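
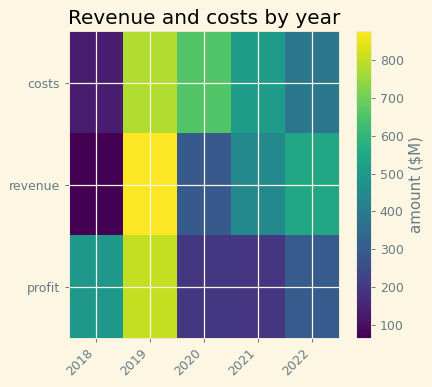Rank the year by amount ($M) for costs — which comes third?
2021

Top 4 for costs: 2019 ≈ 800, 2020 ≈ 700, 2021 ≈ 500, 2022 ≈ 400.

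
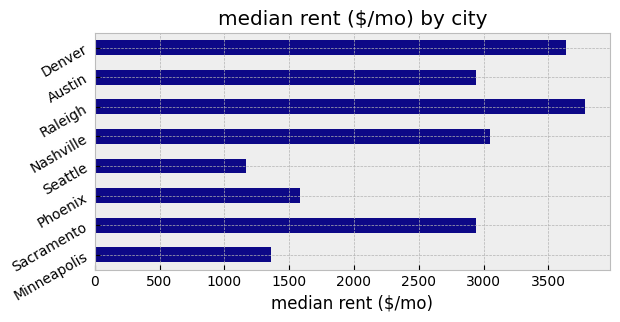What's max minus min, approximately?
Max Raleigh ≈ 4000, min Seattle ≈ 1000; range ≈ 3000.

≈ 3000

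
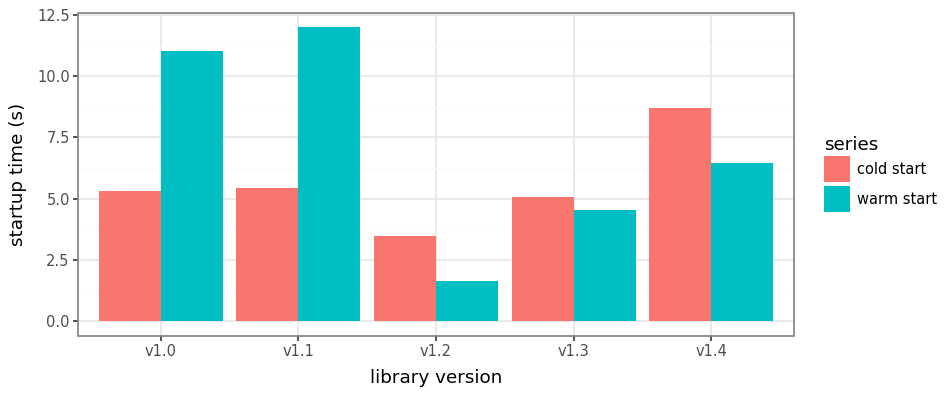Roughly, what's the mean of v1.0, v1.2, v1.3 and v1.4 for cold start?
≈ 6

(5 + 3 + 5 + 9) / 4 ≈ 6.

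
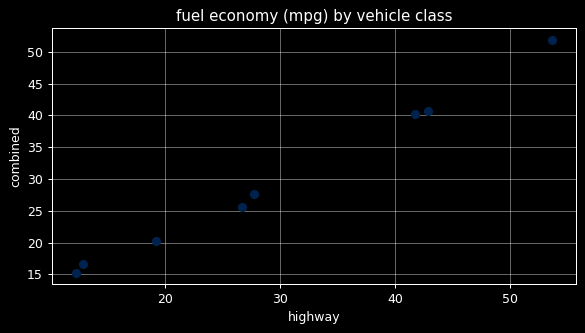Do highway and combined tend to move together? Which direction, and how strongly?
Points are positively correlated; strong (|r| ≈ 1.0).

positive, strong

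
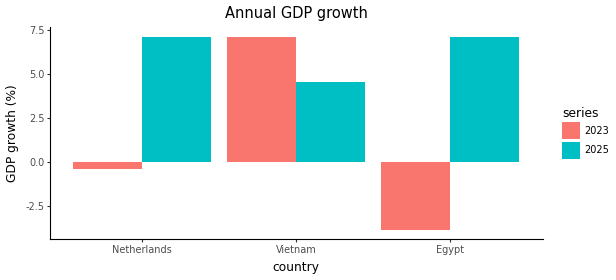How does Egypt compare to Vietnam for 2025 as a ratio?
≈ 1.4×

Egypt ≈ 7, Vietnam ≈ 5; 7/5 ≈ 1.4.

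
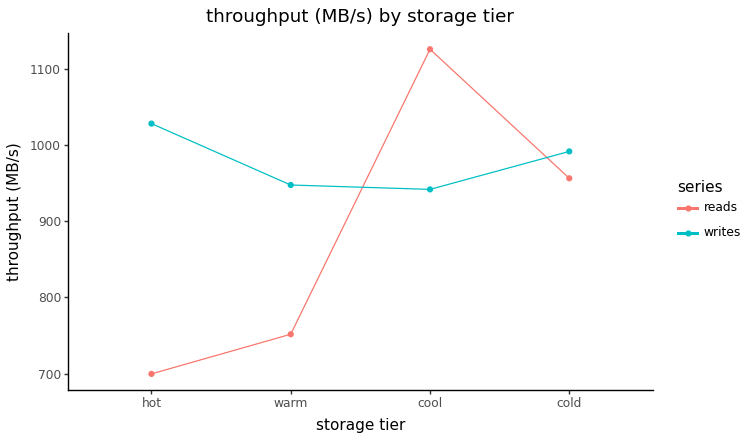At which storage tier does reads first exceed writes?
cool

warm: reads ≈ 750 vs writes ≈ 950 (not yet); cool: reads ≈ 1150 vs writes ≈ 950 (first crossover).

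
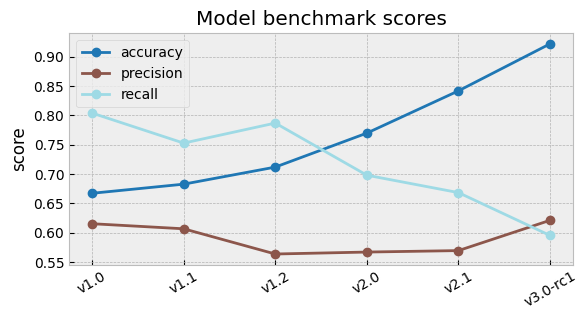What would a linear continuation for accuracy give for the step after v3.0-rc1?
Last three: 0.75, 0.85, 0.90 → slope ≈ 0.075/step → next ≈ 0.975.

≈ 0.975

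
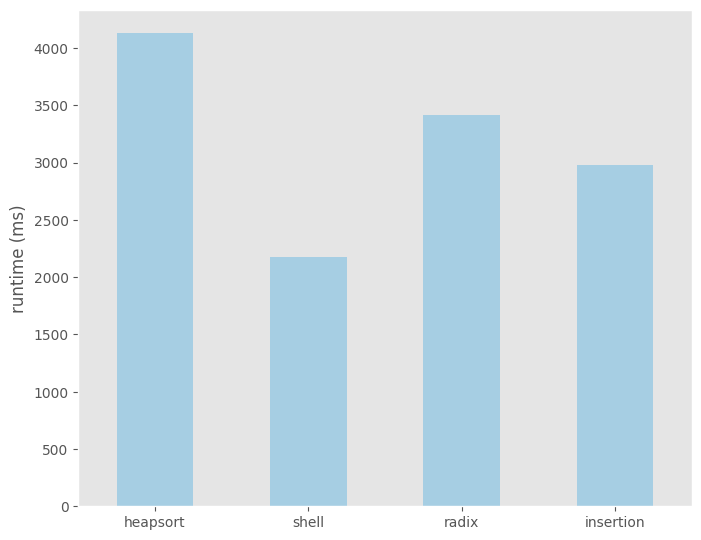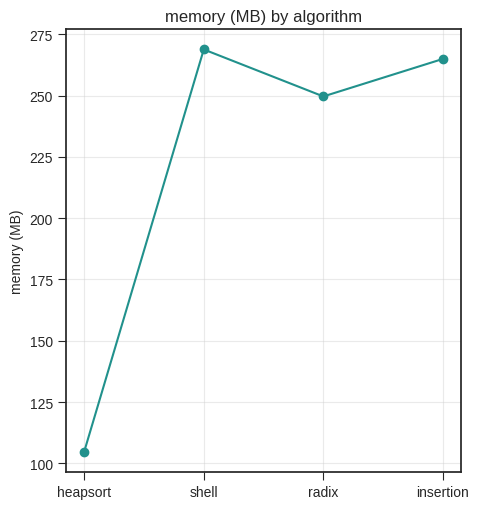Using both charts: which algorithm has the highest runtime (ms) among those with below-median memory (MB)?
Chart 2 median memory (MB) ≈ 250; below-median algorithms: heapsort, radix. Among those, heapsort has the highest runtime (ms) (≈ 4000).

heapsort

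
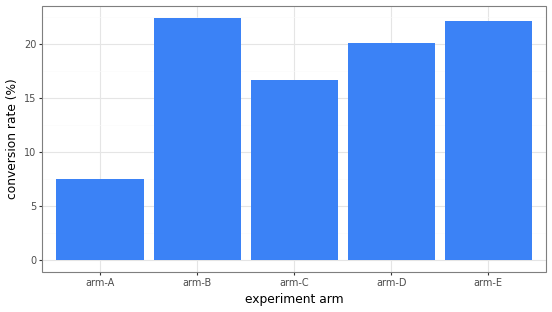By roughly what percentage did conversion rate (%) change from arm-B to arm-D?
≈ -9.1%

arm-B ≈ 22, arm-D ≈ 20; (20 − 22) / 22 ≈ -9.1%.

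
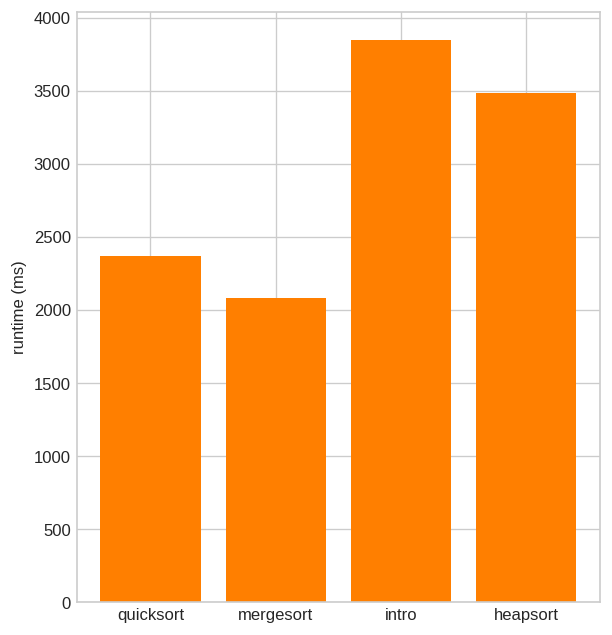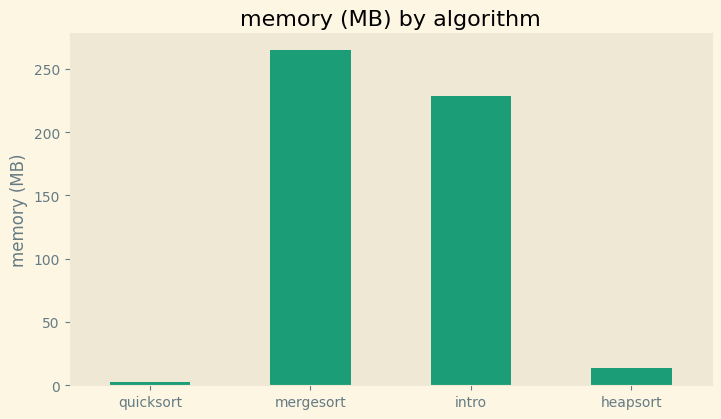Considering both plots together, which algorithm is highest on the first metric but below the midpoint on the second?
heapsort

Chart 2 median memory (MB) ≈ 125; below-median algorithms: quicksort, heapsort. Among those, heapsort has the highest runtime (ms) (≈ 3500).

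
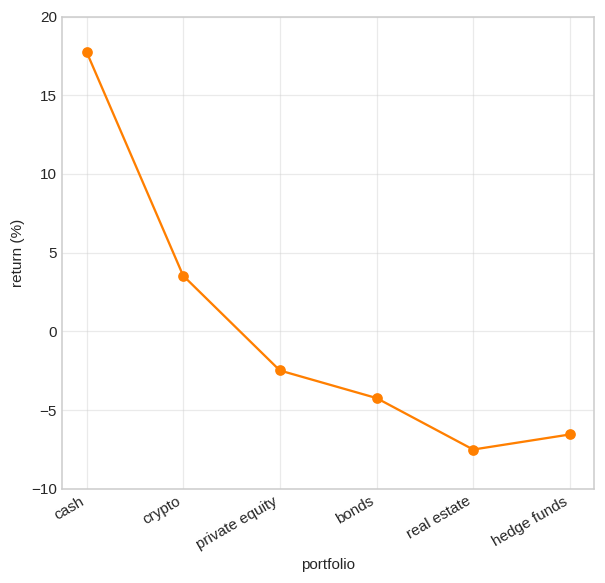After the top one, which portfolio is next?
Top 3: cash ≈ 20, crypto ≈ 5, private equity ≈ 0.

crypto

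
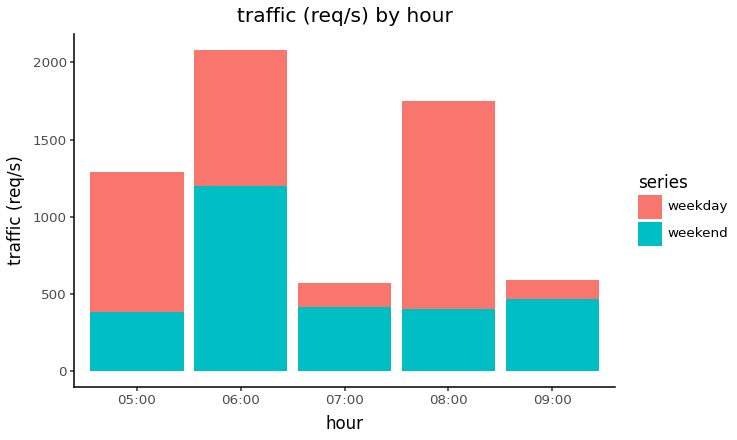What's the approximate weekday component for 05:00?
weekday top ≈ 1200, bottom ≈ 400; segment ≈ 800.

≈ 800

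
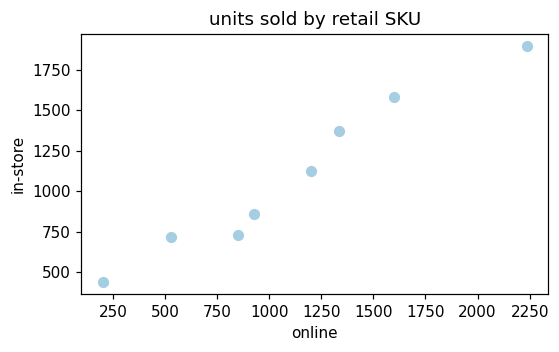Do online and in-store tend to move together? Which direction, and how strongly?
positive, strong

Points are positively correlated; strong (|r| ≈ 1.0).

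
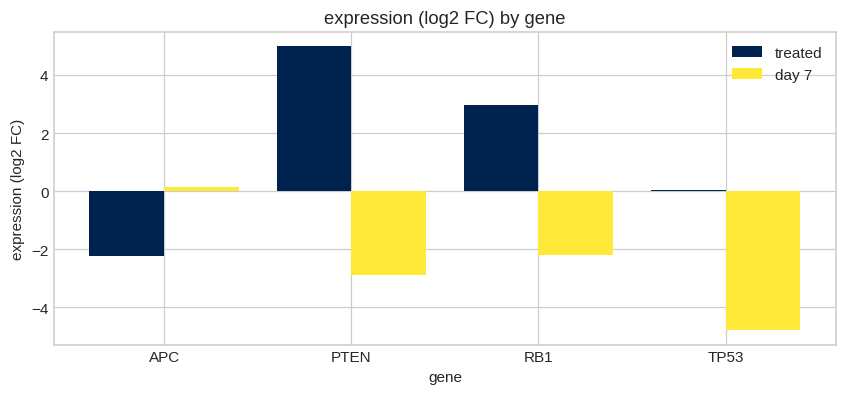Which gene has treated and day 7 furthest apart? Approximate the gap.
PTEN, ≈ 8 log2 FC

PTEN: treated ≈ 5, day 7 ≈ -3 → gap ≈ 8. Next-largest (RB1) is only ≈ 5.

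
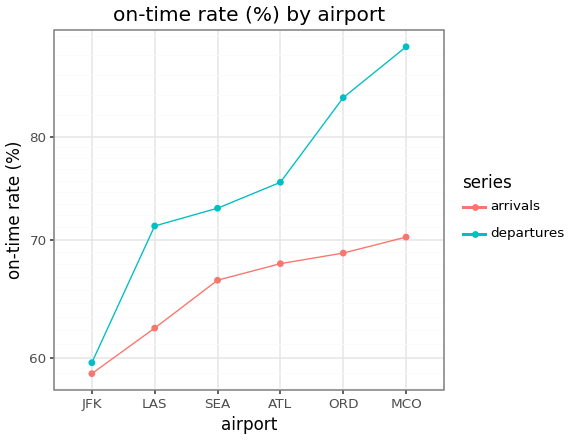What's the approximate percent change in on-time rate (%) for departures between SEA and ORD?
SEA ≈ 75, ORD ≈ 85; (85 − 75) / 75 ≈ +13.3%.

≈ +13.3%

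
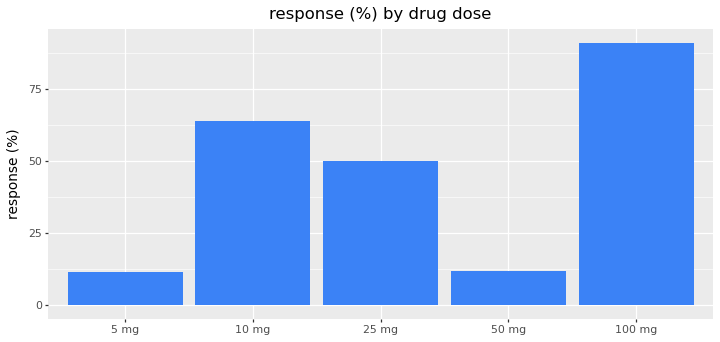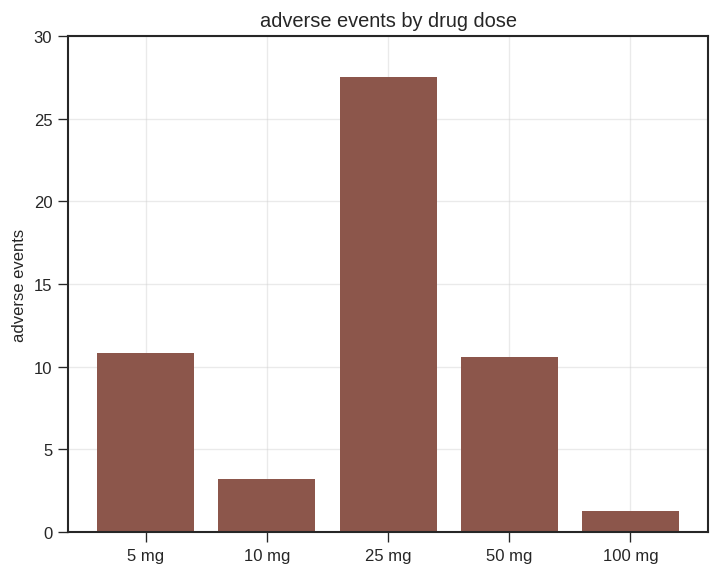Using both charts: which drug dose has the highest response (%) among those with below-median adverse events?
Chart 2 median adverse events ≈ 10; below-median drug doses: 10 mg, 100 mg. Among those, 100 mg has the highest response (%) (≈ 90).

100 mg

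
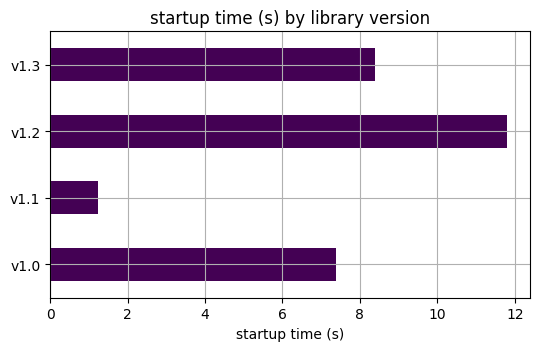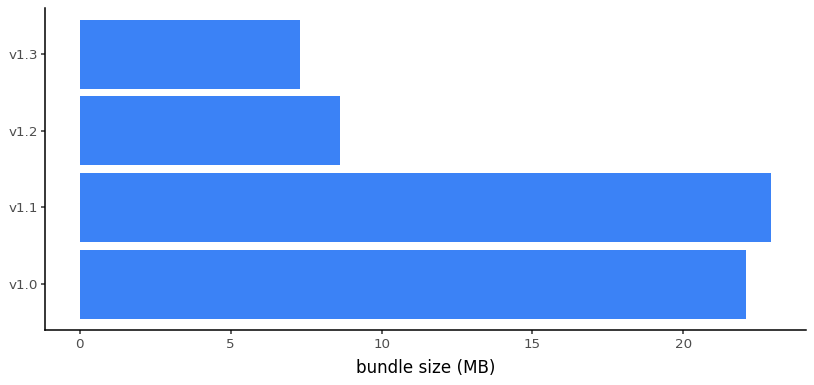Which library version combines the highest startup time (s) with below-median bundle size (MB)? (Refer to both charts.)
Chart 2 median bundle size (MB) ≈ 15; below-median library versions: v1.2, v1.3. Among those, v1.2 has the highest startup time (s) (≈ 12).

v1.2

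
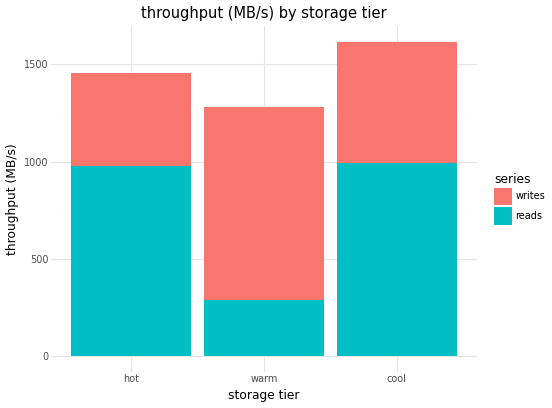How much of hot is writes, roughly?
writes top ≈ 1400, bottom ≈ 1000; segment ≈ 400.

≈ 400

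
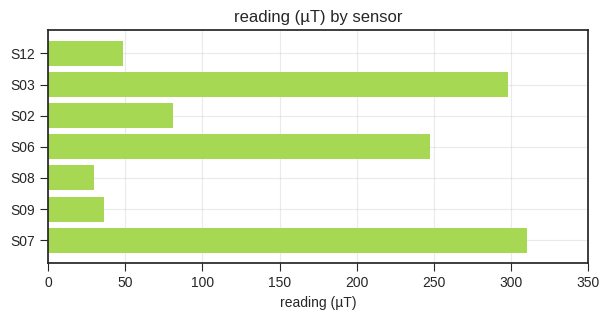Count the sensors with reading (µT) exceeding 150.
Above 150: S03, S06, S07.

3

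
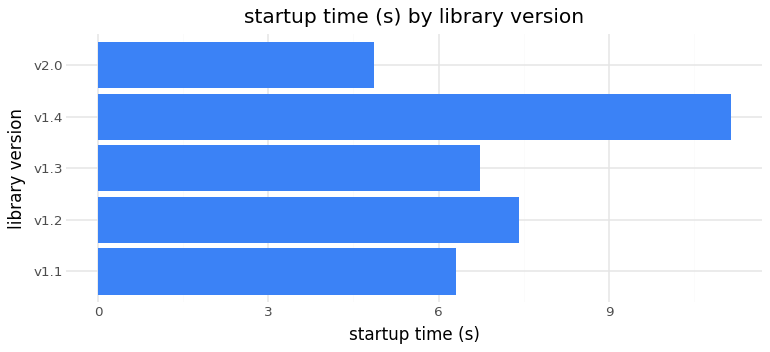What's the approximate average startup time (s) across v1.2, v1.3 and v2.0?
(7 + 7 + 5) / 3 ≈ 6.

≈ 6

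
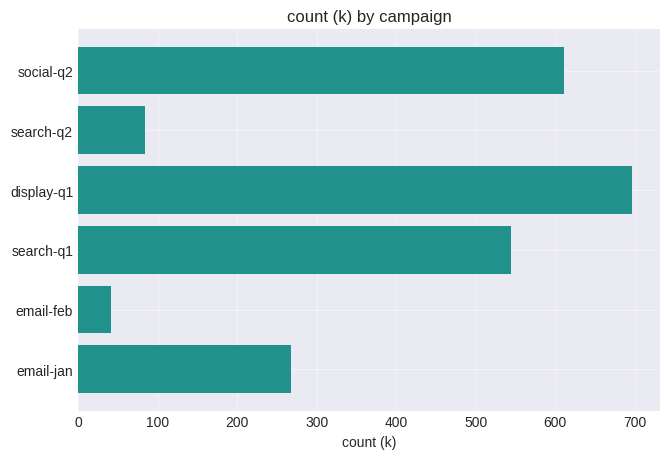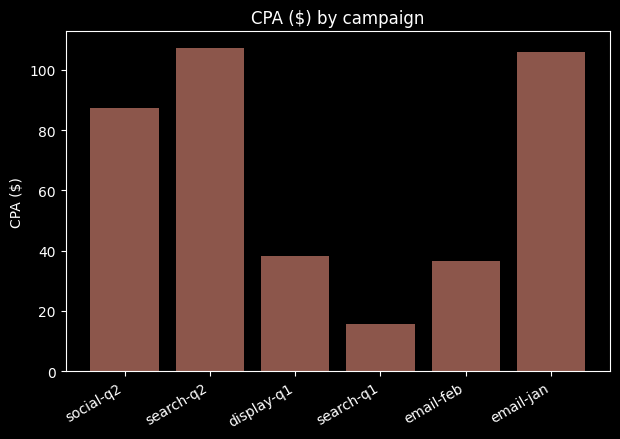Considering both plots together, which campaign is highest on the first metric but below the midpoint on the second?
Chart 2 median CPA ($) ≈ 60; below-median campaigns: display-q1, search-q1, email-feb. Among those, display-q1 has the highest count (k) (≈ 700).

display-q1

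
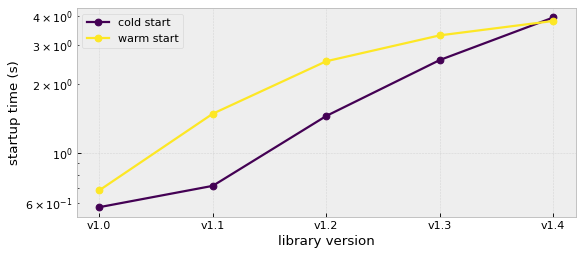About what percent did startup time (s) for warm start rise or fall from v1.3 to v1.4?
≈ +14.3%

v1.3 ≈ 3.5, v1.4 ≈ 4.0; (4.0 − 3.5) / 3.5 ≈ +14.3%.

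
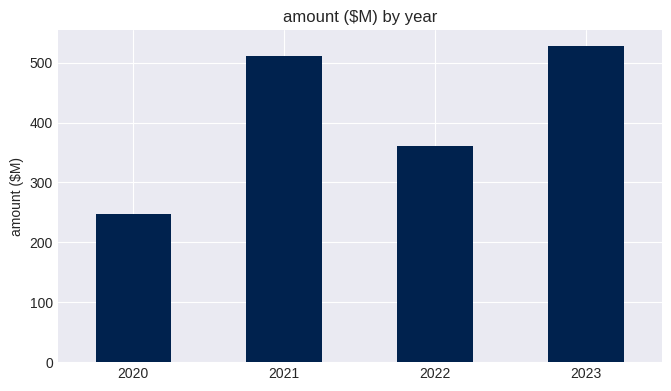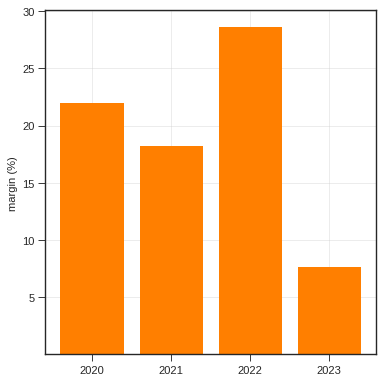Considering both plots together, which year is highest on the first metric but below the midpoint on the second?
2023

Chart 2 median margin (%) ≈ 20; below-median years: 2021, 2023. Among those, 2023 has the highest amount ($M) (≈ 550).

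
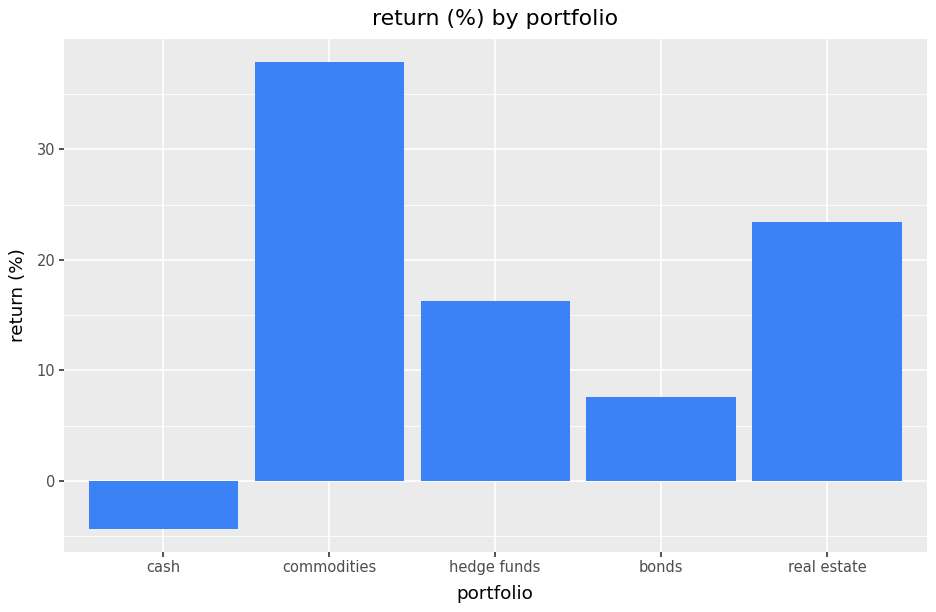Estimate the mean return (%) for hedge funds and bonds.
≈ 12

(15 + 10) / 2 ≈ 12.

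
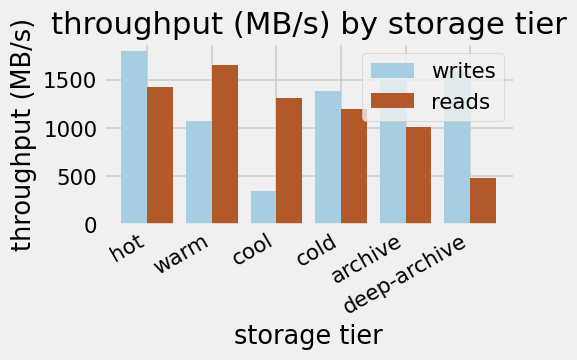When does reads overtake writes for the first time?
hot: reads ≈ 1400 vs writes ≈ 1800 (not yet); warm: reads ≈ 1600 vs writes ≈ 1000 (first crossover).

warm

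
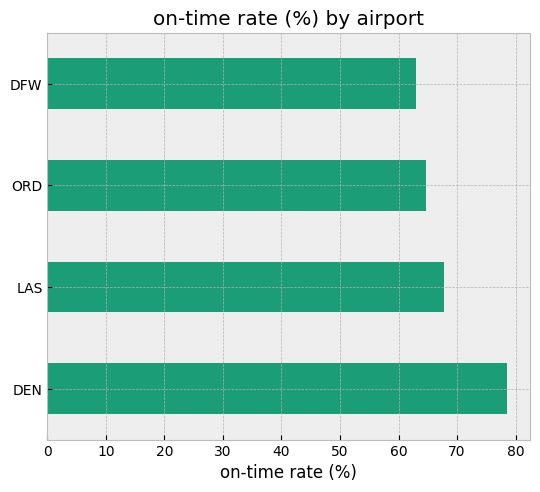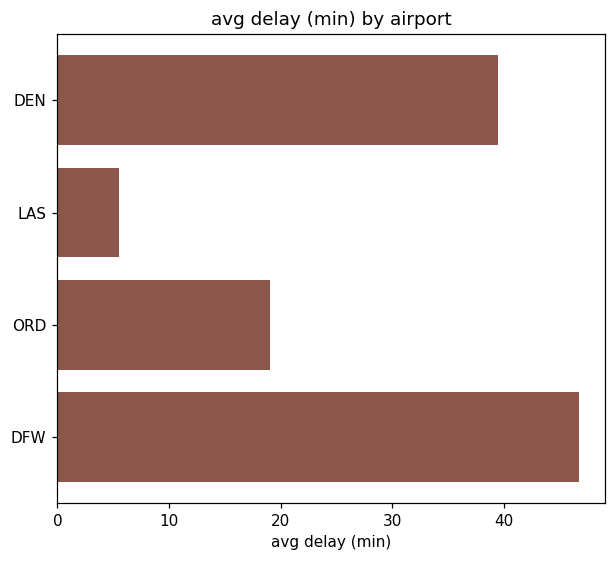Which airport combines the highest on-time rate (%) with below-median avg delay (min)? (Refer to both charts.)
LAS

Chart 2 median avg delay (min) ≈ 30; below-median airports: LAS, ORD. Among those, LAS has the highest on-time rate (%) (≈ 70).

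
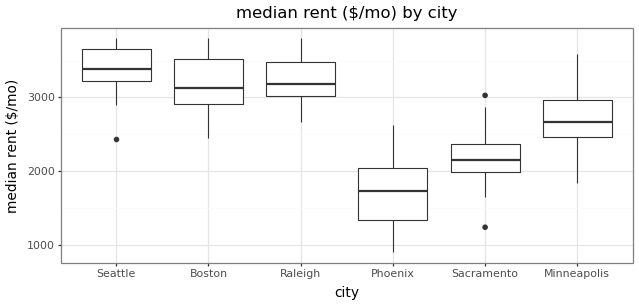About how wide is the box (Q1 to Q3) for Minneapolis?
≈ 600

Q3 ≈ 3000, Q1 ≈ 2400; IQR ≈ 600.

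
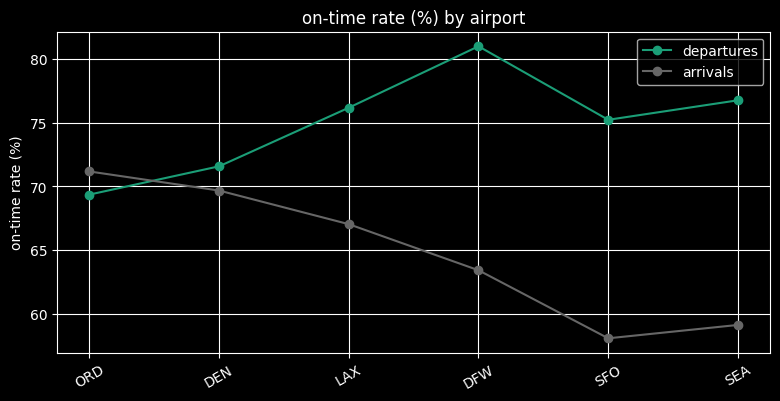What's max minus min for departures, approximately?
Max DFW ≈ 82, min ORD ≈ 70; range ≈ 12.

≈ 12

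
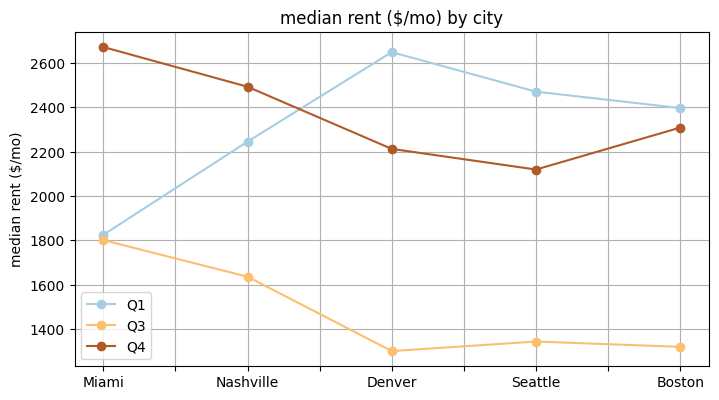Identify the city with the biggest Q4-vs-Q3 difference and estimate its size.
Boston: Q4 ≈ 2400, Q3 ≈ 1400 → gap ≈ 1000. Next-largest (Denver) is only ≈ 800.

Boston, ≈ 1000 $/mo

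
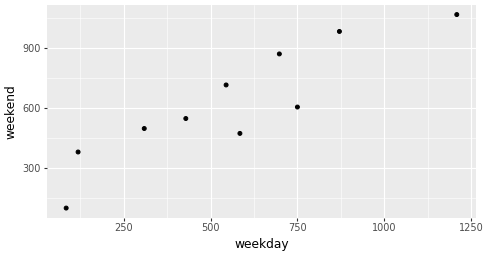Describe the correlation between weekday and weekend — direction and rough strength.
Points are positively correlated; strong (|r| ≈ 0.9).

positive, strong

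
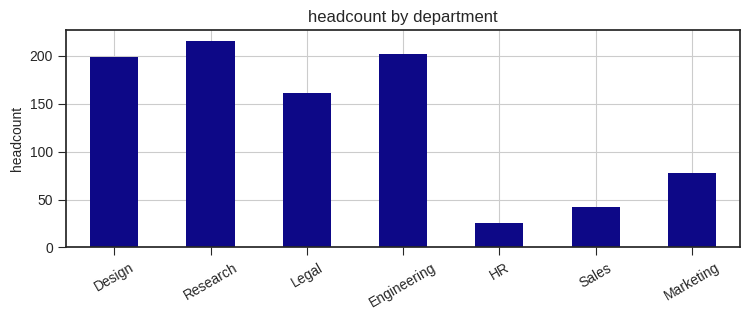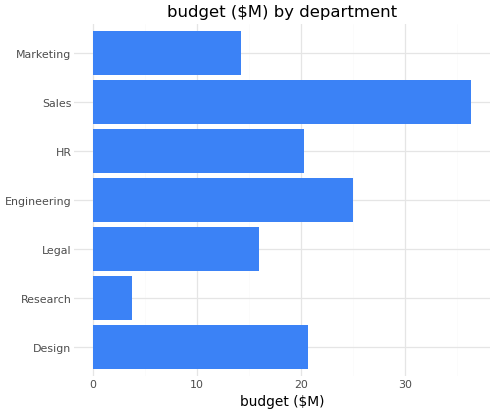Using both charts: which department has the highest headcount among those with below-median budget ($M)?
Chart 2 median budget ($M) ≈ 20; below-median departments: Research, Legal, Marketing. Among those, Research has the highest headcount (≈ 220).

Research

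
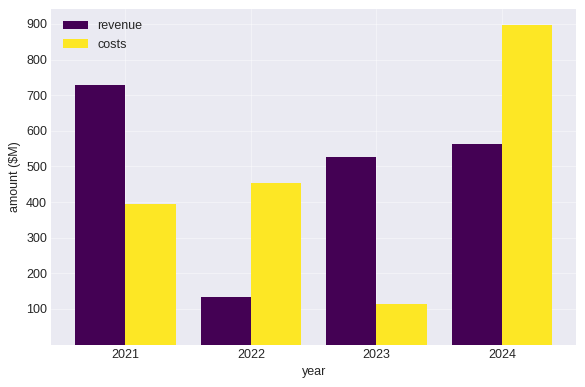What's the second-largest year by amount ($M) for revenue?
Top 3 for revenue: 2021 ≈ 700, 2024 ≈ 600, 2023 ≈ 500.

2024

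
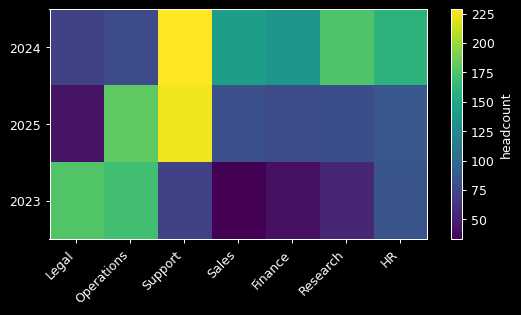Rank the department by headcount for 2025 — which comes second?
Operations

Top 3 for 2025: Support ≈ 220, Operations ≈ 180, HR ≈ 80.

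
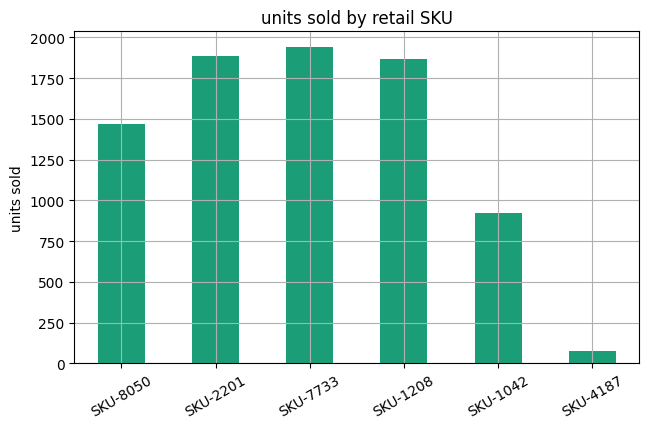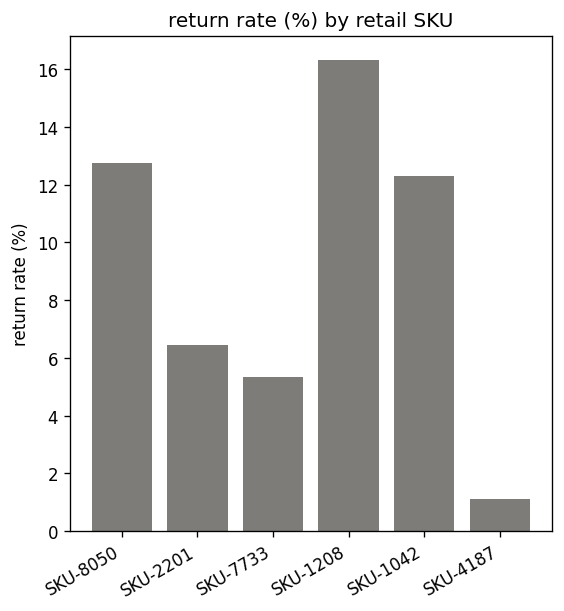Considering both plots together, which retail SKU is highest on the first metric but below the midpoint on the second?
Chart 2 median return rate (%) ≈ 10; below-median retail SKUs: SKU-2201, SKU-7733, SKU-4187. Among those, SKU-7733 has the highest units sold (≈ 2000).

SKU-7733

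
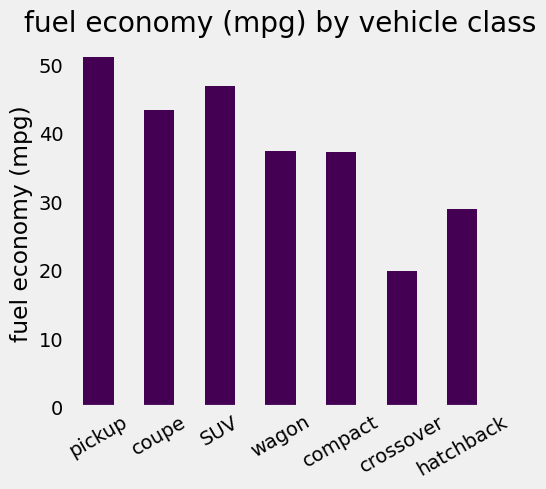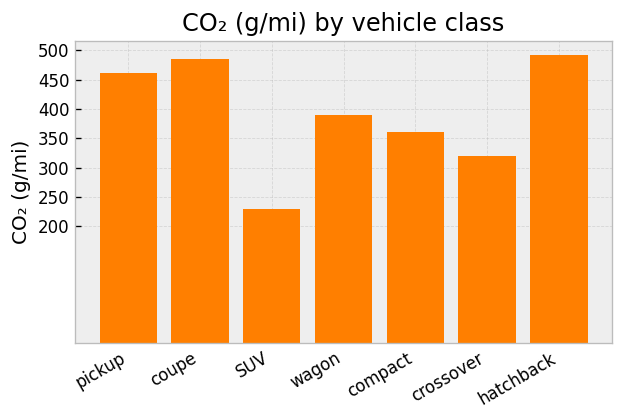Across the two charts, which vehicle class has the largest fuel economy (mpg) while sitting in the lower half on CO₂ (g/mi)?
Chart 2 median CO₂ (g/mi) ≈ 400; below-median vehicle classes: SUV, compact, crossover. Among those, SUV has the highest fuel economy (mpg) (≈ 45).

SUV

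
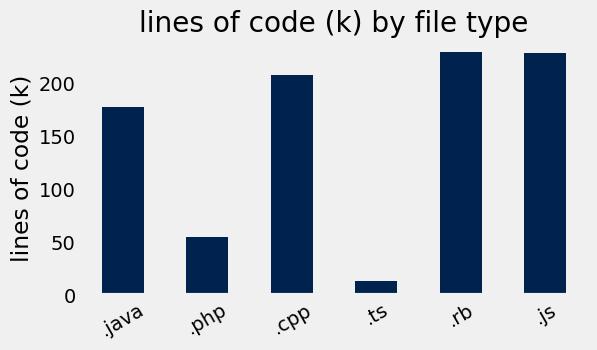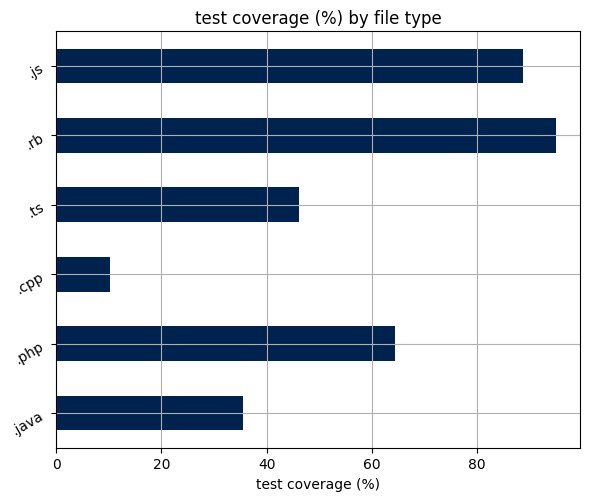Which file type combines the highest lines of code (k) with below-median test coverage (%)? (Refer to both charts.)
Chart 2 median test coverage (%) ≈ 60; below-median file types: .java, .cpp, .ts. Among those, .cpp has the highest lines of code (k) (≈ 200).

.cpp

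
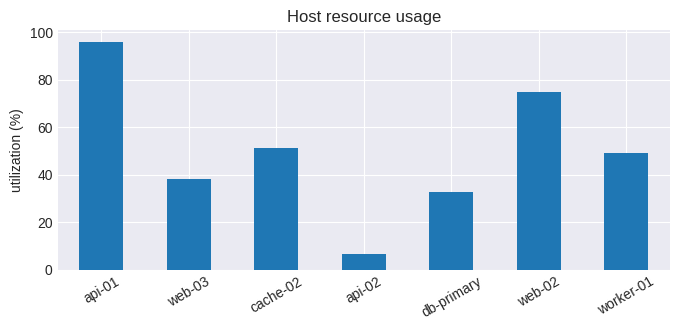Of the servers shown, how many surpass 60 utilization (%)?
Above 60: api-01, web-02.

2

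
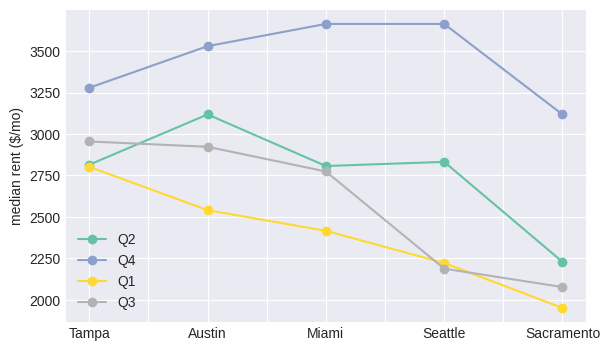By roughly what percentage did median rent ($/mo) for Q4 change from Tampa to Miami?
Tampa ≈ 3200, Miami ≈ 3600; (3600 − 3200) / 3200 ≈ +12.5%.

≈ +12.5%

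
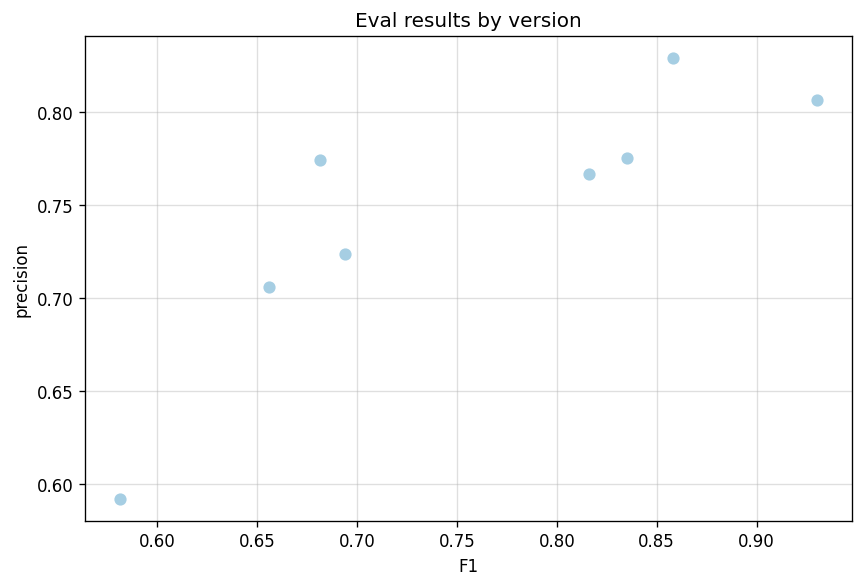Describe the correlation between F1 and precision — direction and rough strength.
Points are positively correlated; strong (|r| ≈ 0.8).

positive, strong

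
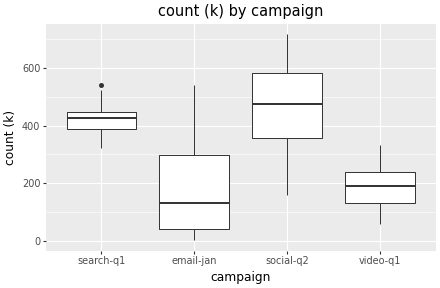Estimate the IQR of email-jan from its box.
≈ 250

Q3 ≈ 300, Q1 ≈ 50; IQR ≈ 250.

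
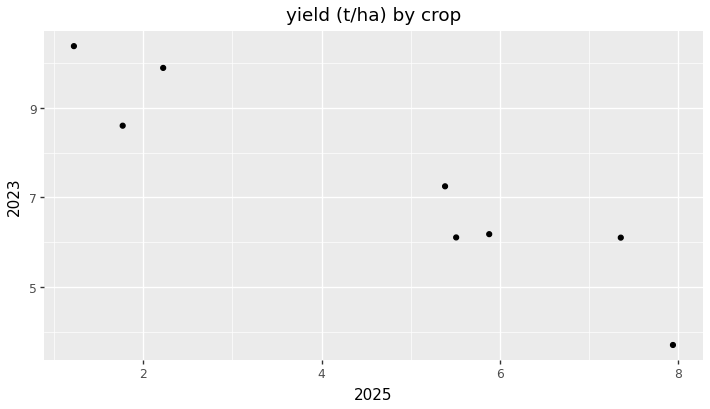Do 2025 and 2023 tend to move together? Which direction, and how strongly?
negative, strong

Points are negatively correlated; strong (|r| ≈ 0.9).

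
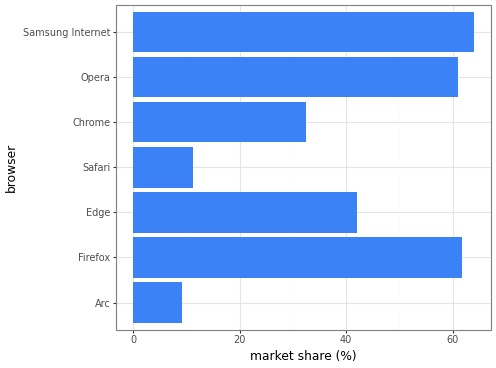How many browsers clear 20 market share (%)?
5

Above 20: Firefox, Edge, Chrome, Opera, Samsung Internet.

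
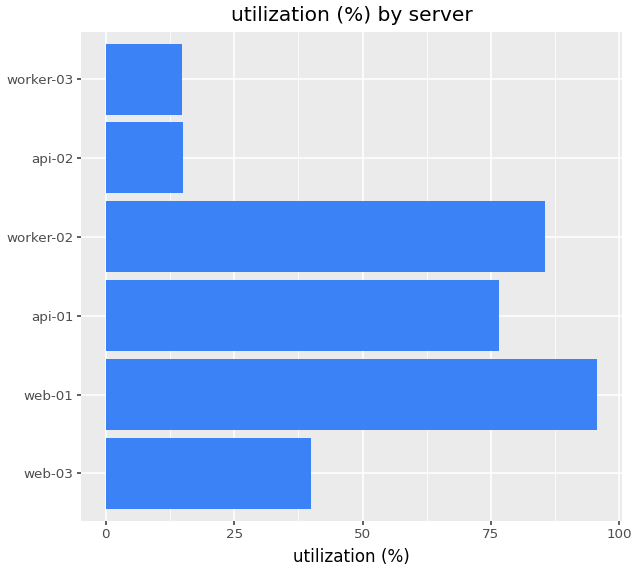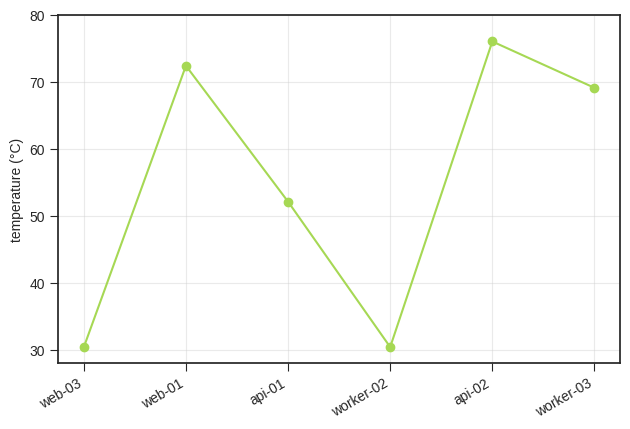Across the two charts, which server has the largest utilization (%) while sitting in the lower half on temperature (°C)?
worker-02

Chart 2 median temperature (°C) ≈ 60; below-median servers: web-03, api-01, worker-02. Among those, worker-02 has the highest utilization (%) (≈ 90).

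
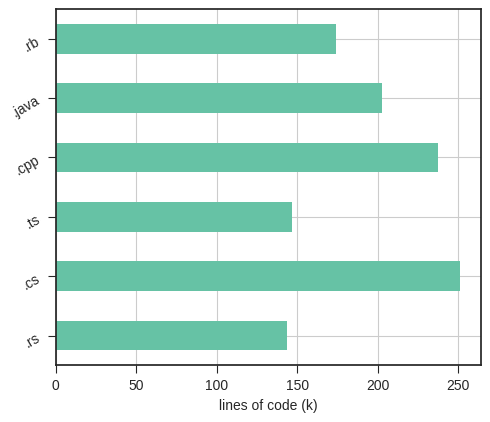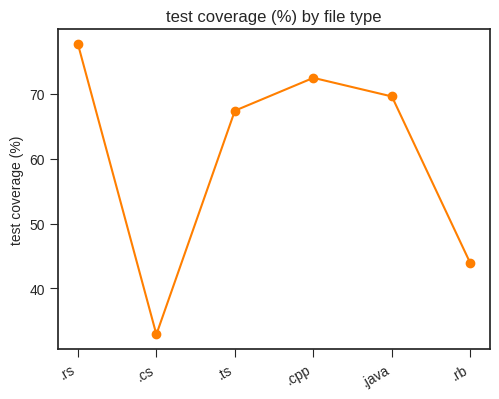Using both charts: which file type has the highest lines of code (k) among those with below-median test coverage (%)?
.cs

Chart 2 median test coverage (%) ≈ 70; below-median file types: .cs, .ts, .rb. Among those, .cs has the highest lines of code (k) (≈ 250).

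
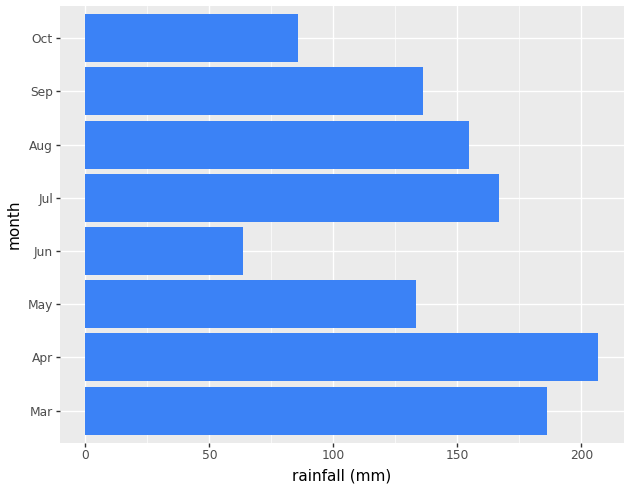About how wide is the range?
Max Apr ≈ 200, min Jun ≈ 60; range ≈ 140.

≈ 140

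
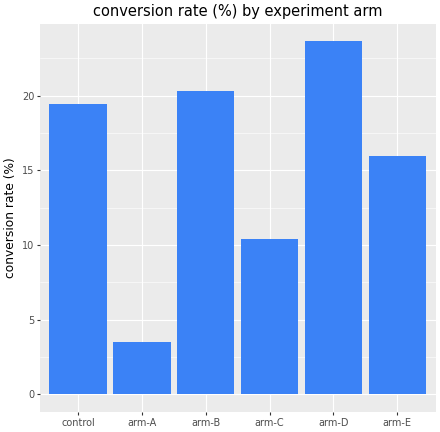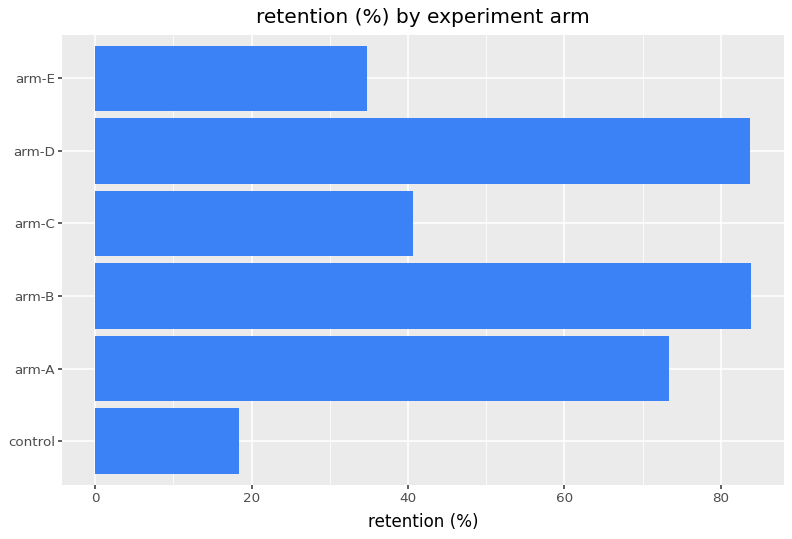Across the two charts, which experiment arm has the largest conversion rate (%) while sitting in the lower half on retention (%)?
control

Chart 2 median retention (%) ≈ 60; below-median experiment arms: control, arm-C, arm-E. Among those, control has the highest conversion rate (%) (≈ 20).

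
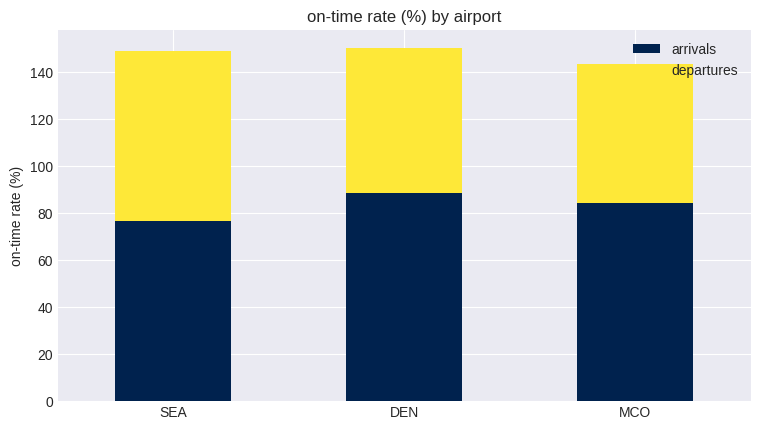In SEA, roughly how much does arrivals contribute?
arrivals top ≈ 80, bottom ≈ 0; segment ≈ 80.

≈ 80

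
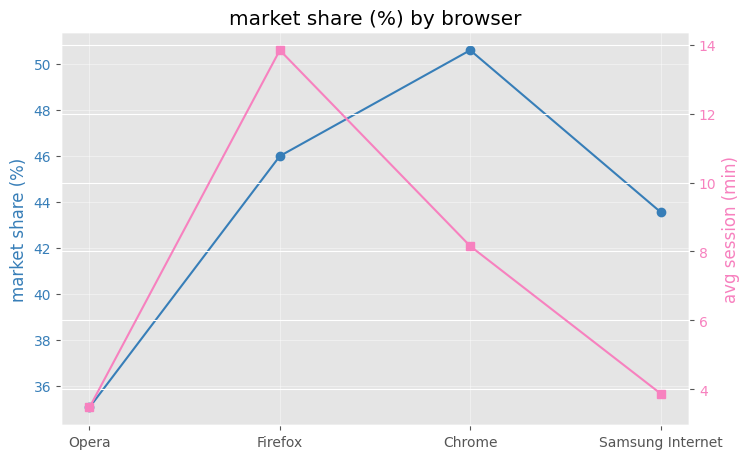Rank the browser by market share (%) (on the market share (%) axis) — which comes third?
Samsung Internet

Top 4 (on the market share (%) axis): Chrome ≈ 50, Firefox ≈ 46, Samsung Internet ≈ 44, Opera ≈ 36.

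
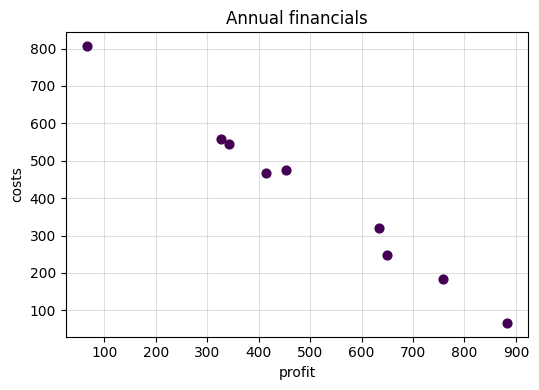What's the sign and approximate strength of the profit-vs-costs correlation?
negative, strong

Points are negatively correlated; strong (|r| ≈ 1.0).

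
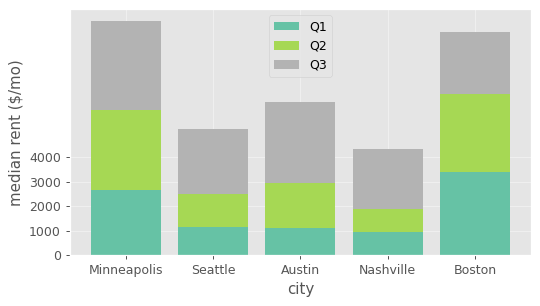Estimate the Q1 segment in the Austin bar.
≈ 1000

Q1 top ≈ 1000, bottom ≈ 0; segment ≈ 1000.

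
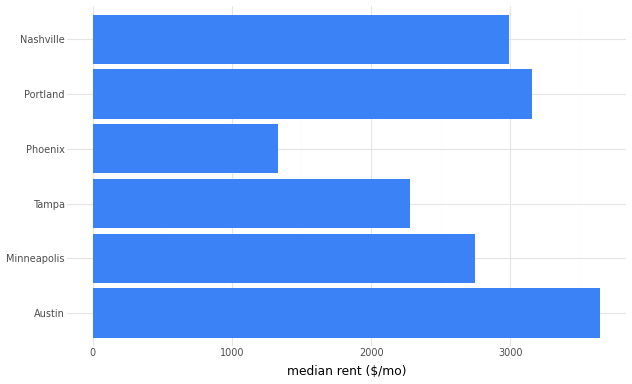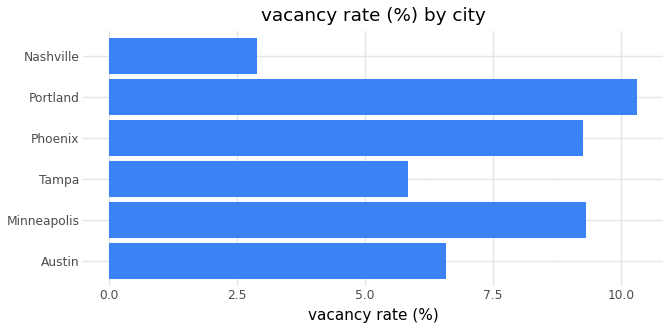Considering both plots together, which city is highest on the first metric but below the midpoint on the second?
Austin

Chart 2 median vacancy rate (%) ≈ 8; below-median cities: Austin, Tampa, Nashville. Among those, Austin has the highest median rent ($/mo) (≈ 3500).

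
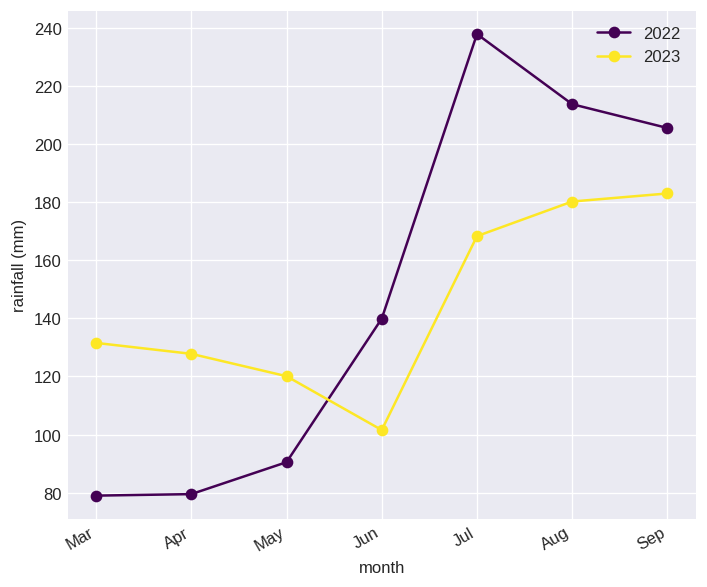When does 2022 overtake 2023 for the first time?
Jun

May: 2022 ≈ 100 vs 2023 ≈ 120 (not yet); Jun: 2022 ≈ 140 vs 2023 ≈ 100 (first crossover).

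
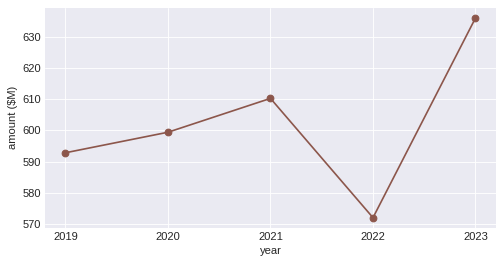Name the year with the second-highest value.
2021

Top 3: 2023 ≈ 640, 2021 ≈ 610, 2020 ≈ 600.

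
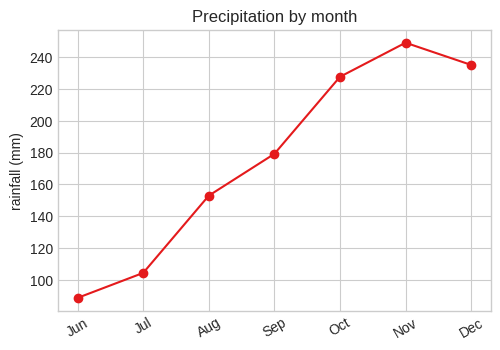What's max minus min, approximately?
≈ 160

Max Nov ≈ 240, min Jun ≈ 80; range ≈ 160.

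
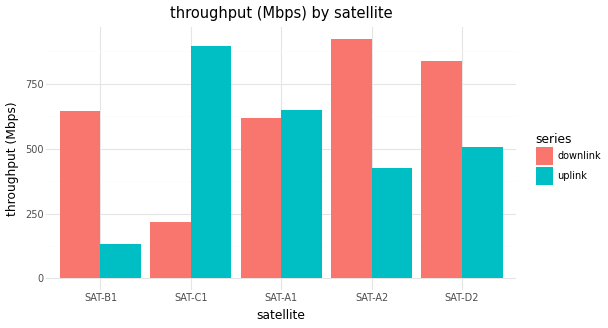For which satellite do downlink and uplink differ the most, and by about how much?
SAT-C1: downlink ≈ 200, uplink ≈ 900 → gap ≈ 700. Next-largest (SAT-B1) is only ≈ 500.

SAT-C1, ≈ 700 Mbps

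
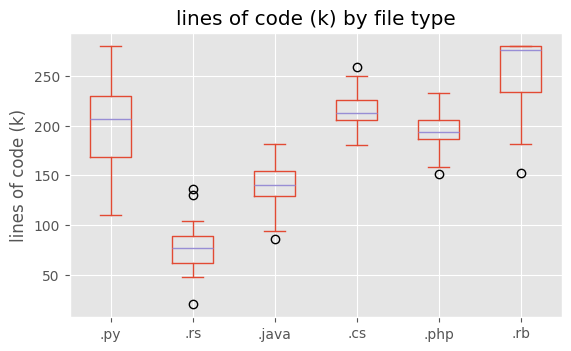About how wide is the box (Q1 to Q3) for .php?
≈ 20

Q3 ≈ 200, Q1 ≈ 180; IQR ≈ 20.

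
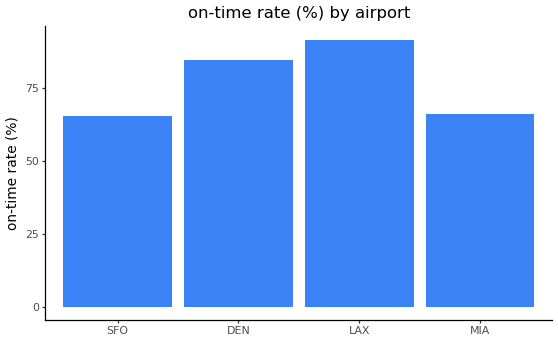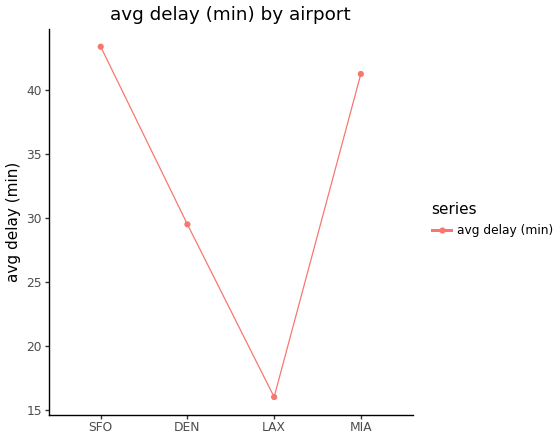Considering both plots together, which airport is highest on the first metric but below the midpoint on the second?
Chart 2 median avg delay (min) ≈ 35; below-median airports: DEN, LAX. Among those, LAX has the highest on-time rate (%) (≈ 90).

LAX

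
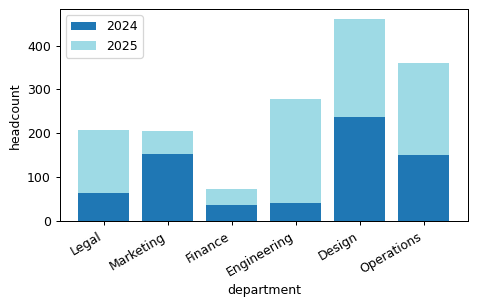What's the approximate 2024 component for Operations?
2024 top ≈ 150, bottom ≈ 0; segment ≈ 150.

≈ 150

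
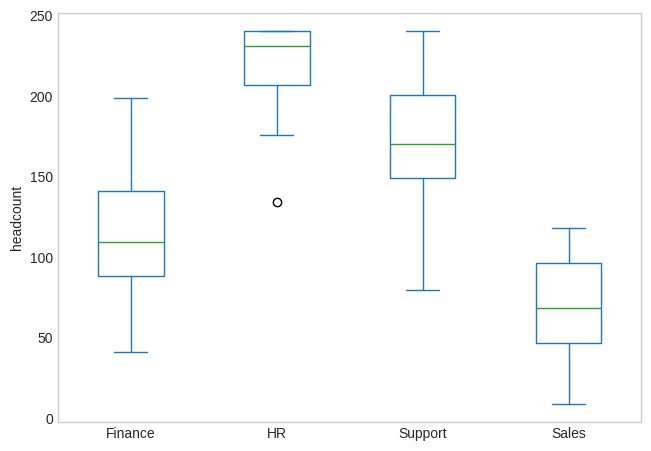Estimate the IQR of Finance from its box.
≈ 60

Q3 ≈ 140, Q1 ≈ 80; IQR ≈ 60.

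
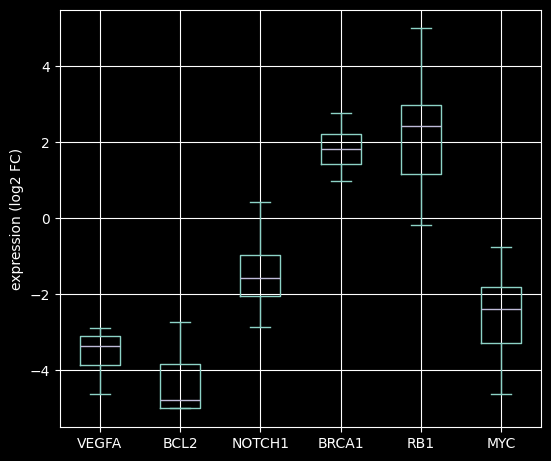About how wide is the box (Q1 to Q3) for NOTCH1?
Q3 ≈ -1, Q1 ≈ -2; IQR ≈ 1.

≈ 1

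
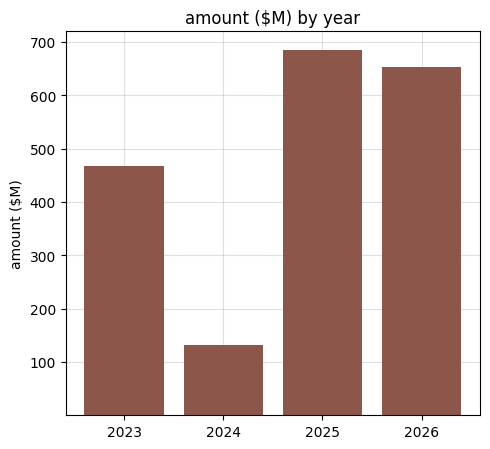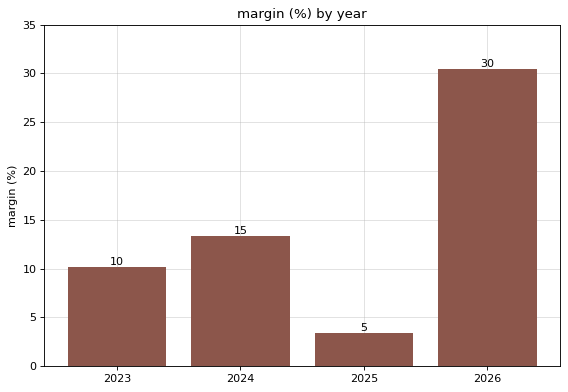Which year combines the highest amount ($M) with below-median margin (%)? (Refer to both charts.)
2025

Chart 2 median margin (%) ≈ 10; below-median years: 2023, 2025. Among those, 2025 has the highest amount ($M) (≈ 700).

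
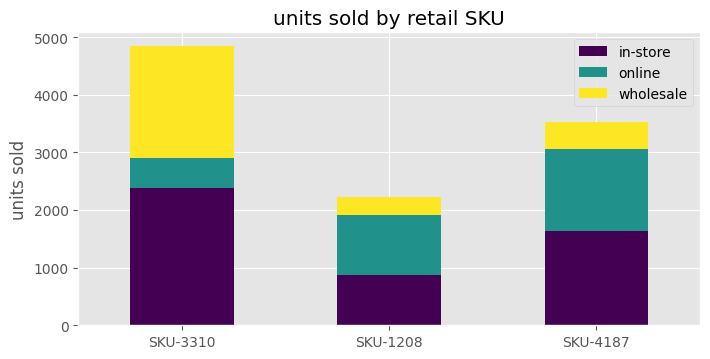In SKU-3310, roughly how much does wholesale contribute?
≈ 2000

wholesale top ≈ 5000, bottom ≈ 3000; segment ≈ 2000.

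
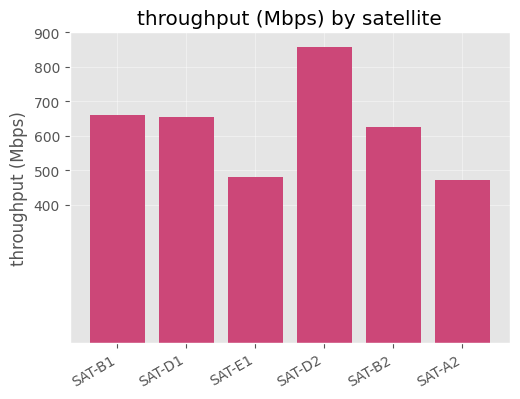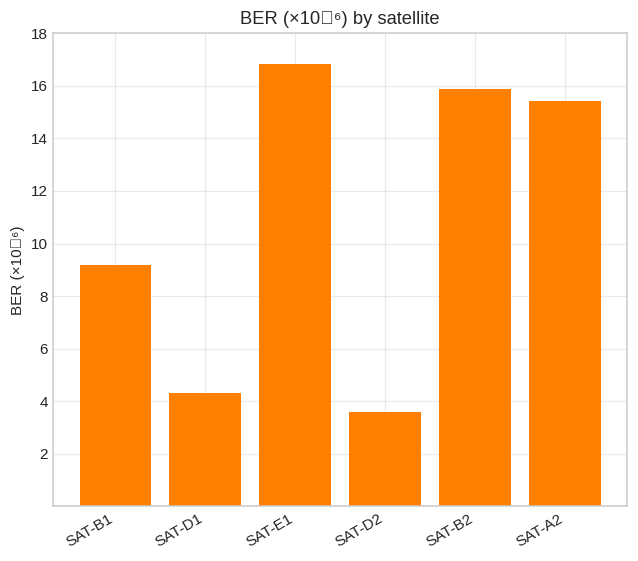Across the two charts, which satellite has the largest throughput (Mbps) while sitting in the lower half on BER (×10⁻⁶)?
Chart 2 median BER (×10⁻⁶) ≈ 12; below-median satellites: SAT-B1, SAT-D1, SAT-D2. Among those, SAT-D2 has the highest throughput (Mbps) (≈ 900).

SAT-D2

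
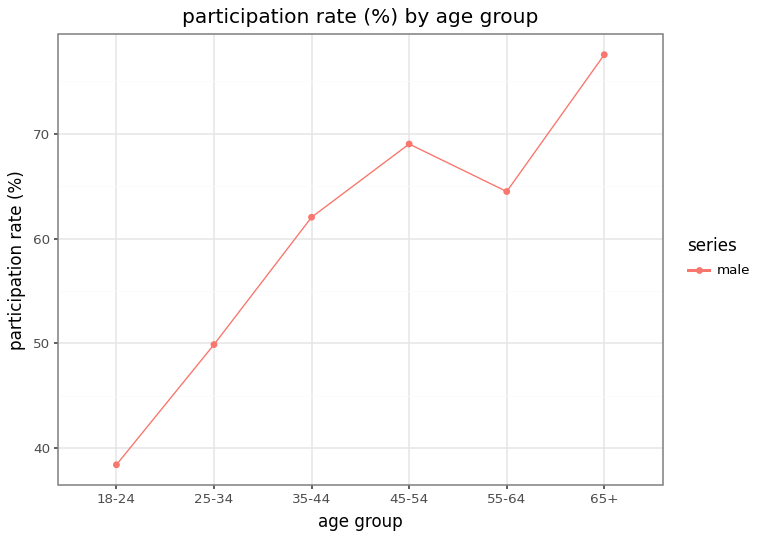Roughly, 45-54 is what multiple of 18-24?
≈ 1.75×

45-54 ≈ 70, 18-24 ≈ 40; 70/40 ≈ 1.75.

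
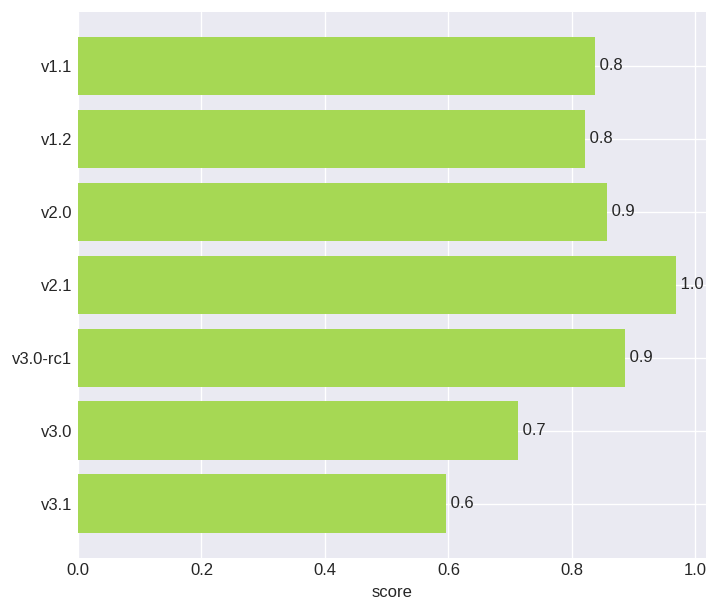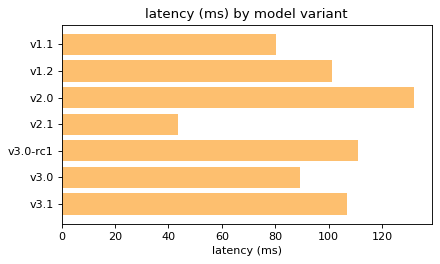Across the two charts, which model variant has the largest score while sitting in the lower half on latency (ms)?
v2.1

Chart 2 median latency (ms) ≈ 100; below-median model variants: v1.1, v2.1, v3.0. Among those, v2.1 has the highest score (≈ 1).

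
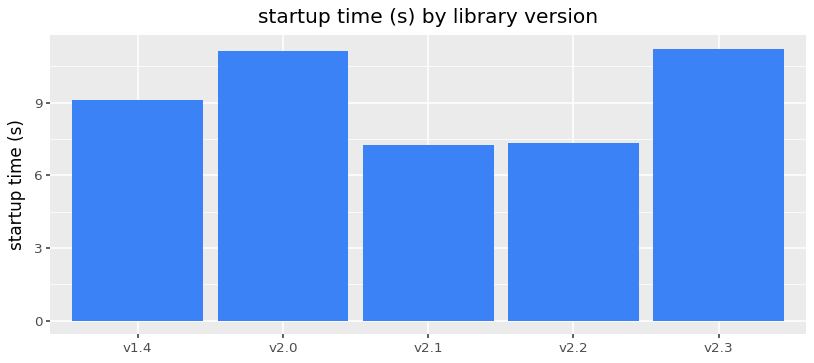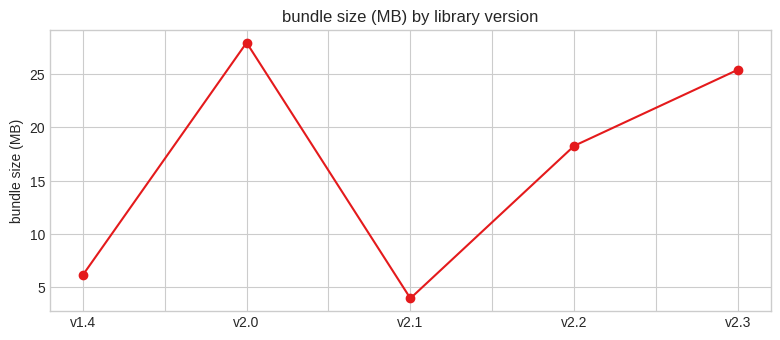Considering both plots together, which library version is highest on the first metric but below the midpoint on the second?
v1.4

Chart 2 median bundle size (MB) ≈ 20; below-median library versions: v1.4, v2.1. Among those, v1.4 has the highest startup time (s) (≈ 10).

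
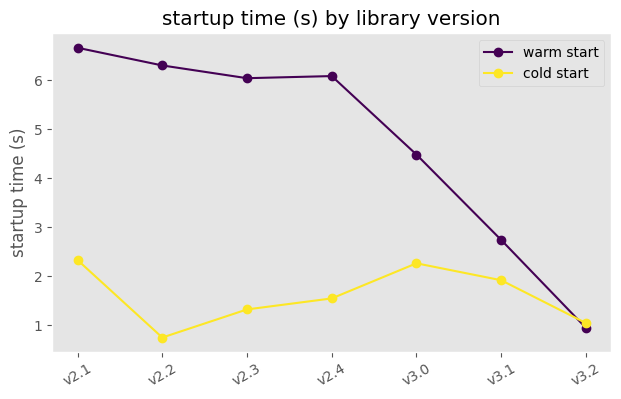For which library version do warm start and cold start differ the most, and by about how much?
v2.2, ≈ 6.0 s

v2.2: warm start ≈ 6.5, cold start ≈ 0.5 → gap ≈ 6.0. Next-largest (v2.3) is only ≈ 4.5.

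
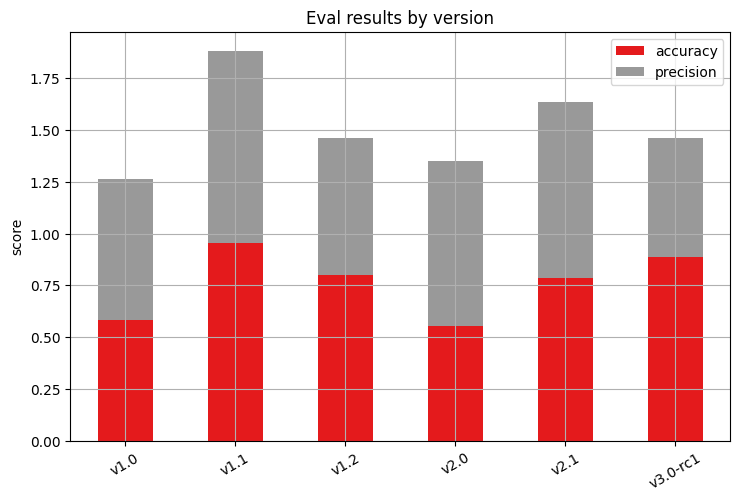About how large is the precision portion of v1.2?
precision top ≈ 1.4, bottom ≈ 0.8; segment ≈ 0.6.

≈ 0.6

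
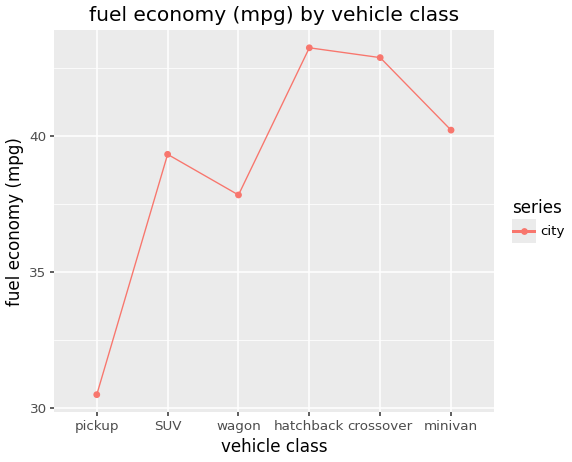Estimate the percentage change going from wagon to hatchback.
≈ +15.8%

wagon ≈ 38, hatchback ≈ 44; (44 − 38) / 38 ≈ +15.8%.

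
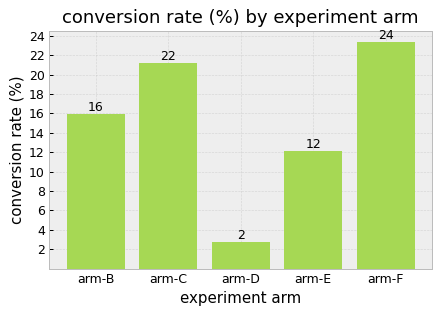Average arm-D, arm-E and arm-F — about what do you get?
≈ 13

(2 + 12 + 24) / 3 ≈ 13.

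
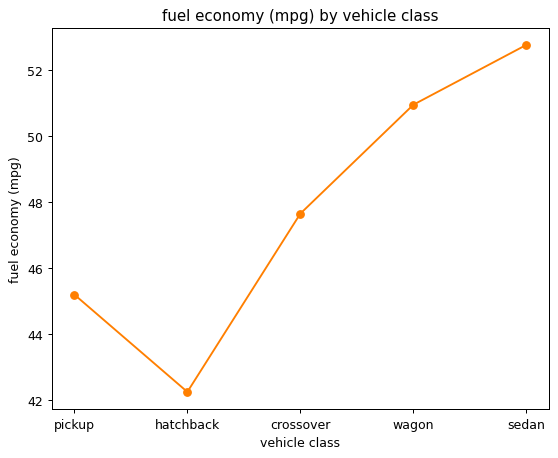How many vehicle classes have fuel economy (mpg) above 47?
3

Above 47: crossover, wagon, sedan.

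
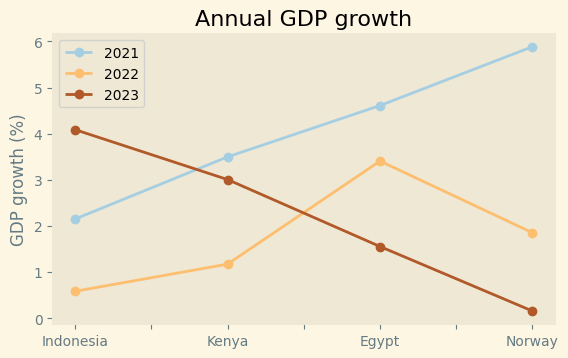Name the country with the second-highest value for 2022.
Top 3 for 2022: Egypt ≈ 3.5, Norway ≈ 2.0, Kenya ≈ 1.0.

Norway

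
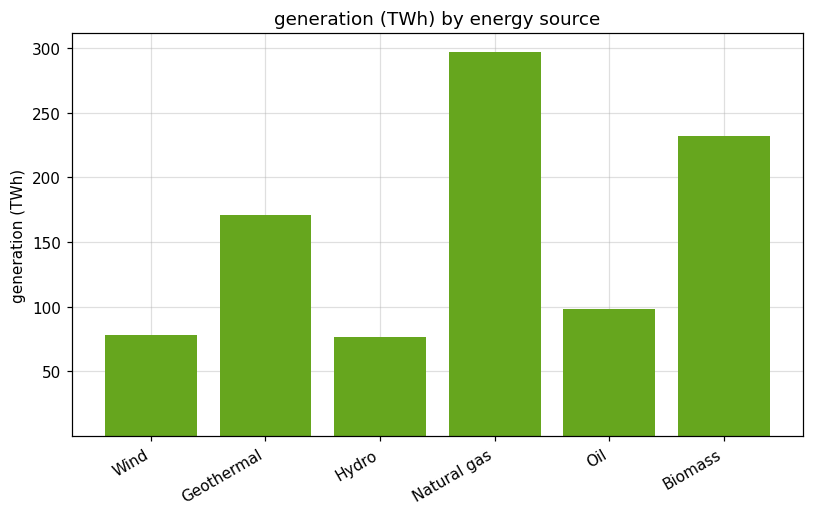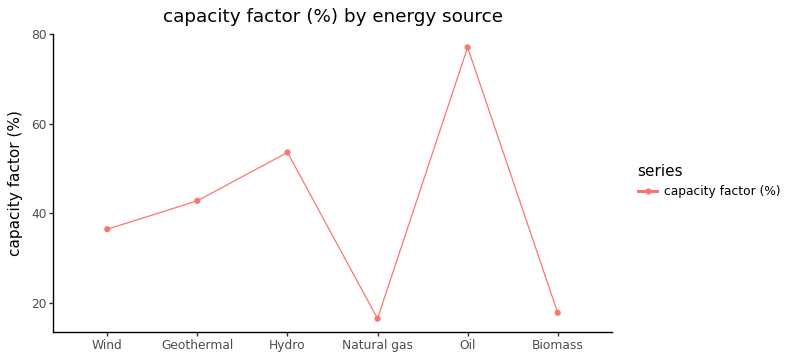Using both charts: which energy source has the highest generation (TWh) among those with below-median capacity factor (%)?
Chart 2 median capacity factor (%) ≈ 40; below-median energy sources: Wind, Natural gas, Biomass. Among those, Natural gas has the highest generation (TWh) (≈ 300).

Natural gas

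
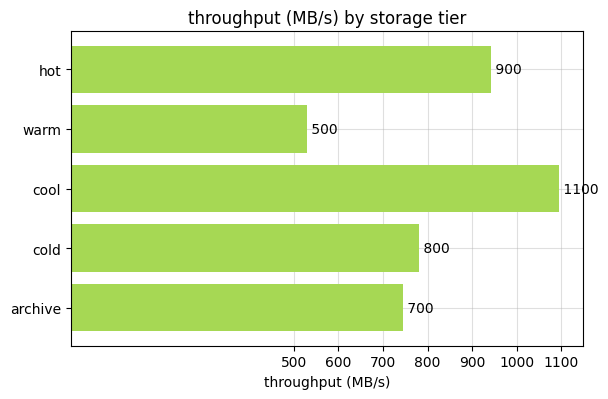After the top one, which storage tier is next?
hot

Top 3: cool ≈ 1100, hot ≈ 900, cold ≈ 800.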